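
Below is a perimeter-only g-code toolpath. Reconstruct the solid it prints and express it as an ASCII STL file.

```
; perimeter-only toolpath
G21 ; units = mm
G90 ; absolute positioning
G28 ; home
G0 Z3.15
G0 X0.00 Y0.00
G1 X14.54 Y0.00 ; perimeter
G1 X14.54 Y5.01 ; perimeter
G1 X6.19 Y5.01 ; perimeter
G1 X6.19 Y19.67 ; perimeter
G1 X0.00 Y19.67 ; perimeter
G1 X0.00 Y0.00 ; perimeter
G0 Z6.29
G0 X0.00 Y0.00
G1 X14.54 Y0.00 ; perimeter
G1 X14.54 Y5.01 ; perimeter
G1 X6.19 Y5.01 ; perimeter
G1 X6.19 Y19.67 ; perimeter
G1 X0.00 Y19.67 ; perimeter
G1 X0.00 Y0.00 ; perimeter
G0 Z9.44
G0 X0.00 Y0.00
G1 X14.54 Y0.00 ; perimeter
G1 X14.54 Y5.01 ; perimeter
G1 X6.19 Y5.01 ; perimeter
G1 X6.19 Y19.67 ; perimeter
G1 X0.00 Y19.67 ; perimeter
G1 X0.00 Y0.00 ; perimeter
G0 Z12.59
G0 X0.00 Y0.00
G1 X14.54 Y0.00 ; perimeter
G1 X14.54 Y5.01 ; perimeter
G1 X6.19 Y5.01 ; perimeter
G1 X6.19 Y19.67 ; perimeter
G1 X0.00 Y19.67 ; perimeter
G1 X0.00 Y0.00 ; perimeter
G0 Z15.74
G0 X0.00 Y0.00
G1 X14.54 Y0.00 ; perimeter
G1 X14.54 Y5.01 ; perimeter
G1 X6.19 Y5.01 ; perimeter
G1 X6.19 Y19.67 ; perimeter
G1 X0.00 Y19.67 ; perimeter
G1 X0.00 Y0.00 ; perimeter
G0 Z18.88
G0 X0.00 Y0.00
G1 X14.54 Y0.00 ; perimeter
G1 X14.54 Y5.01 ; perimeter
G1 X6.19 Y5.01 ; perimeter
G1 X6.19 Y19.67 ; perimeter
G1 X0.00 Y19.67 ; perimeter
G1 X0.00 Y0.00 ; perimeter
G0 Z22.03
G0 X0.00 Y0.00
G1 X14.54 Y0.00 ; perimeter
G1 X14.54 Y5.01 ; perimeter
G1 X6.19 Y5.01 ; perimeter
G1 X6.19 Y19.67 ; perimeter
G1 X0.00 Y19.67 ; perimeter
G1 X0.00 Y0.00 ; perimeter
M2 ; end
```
solid part
  facet normal 0.0000 0.0000 -1.0000
    outer loop
      vertex 14.54 5.01 0.00
      vertex 14.54 0.00 0.00
      vertex 0.00 0.00 0.00
    endloop
  endfacet
  facet normal 0.0000 0.0000 -1.0000
    outer loop
      vertex 6.19 5.01 0.00
      vertex 14.54 5.01 0.00
      vertex 0.00 0.00 0.00
    endloop
  endfacet
  facet normal 0.0000 0.0000 -1.0000
    outer loop
      vertex 6.19 19.67 0.00
      vertex 6.19 5.01 0.00
      vertex 0.00 0.00 0.00
    endloop
  endfacet
  facet normal 0.0000 0.0000 -1.0000
    outer loop
      vertex 0.00 19.67 0.00
      vertex 6.19 19.67 0.00
      vertex 0.00 0.00 0.00
    endloop
  endfacet
  facet normal 0.0000 0.0000 1.0000
    outer loop
      vertex 0.00 0.00 22.03
      vertex 14.54 0.00 22.03
      vertex 14.54 5.01 22.03
    endloop
  endfacet
  facet normal 0.0000 0.0000 1.0000
    outer loop
      vertex 0.00 0.00 22.03
      vertex 14.54 5.01 22.03
      vertex 6.19 5.01 22.03
    endloop
  endfacet
  facet normal 0.0000 0.0000 1.0000
    outer loop
      vertex 0.00 0.00 22.03
      vertex 6.19 5.01 22.03
      vertex 6.19 19.67 22.03
    endloop
  endfacet
  facet normal 0.0000 0.0000 1.0000
    outer loop
      vertex 0.00 0.00 22.03
      vertex 6.19 19.67 22.03
      vertex 0.00 19.67 22.03
    endloop
  endfacet
  facet normal 0.0000 -1.0000 0.0000
    outer loop
      vertex 0.00 0.00 0.00
      vertex 14.54 0.00 0.00
      vertex 14.54 0.00 22.03
    endloop
  endfacet
  facet normal 0.0000 -1.0000 0.0000
    outer loop
      vertex 0.00 0.00 0.00
      vertex 14.54 0.00 22.03
      vertex 0.00 0.00 22.03
    endloop
  endfacet
  facet normal 1.0000 0.0000 0.0000
    outer loop
      vertex 14.54 0.00 0.00
      vertex 14.54 5.01 0.00
      vertex 14.54 5.01 22.03
    endloop
  endfacet
  facet normal 1.0000 0.0000 0.0000
    outer loop
      vertex 14.54 0.00 0.00
      vertex 14.54 5.01 22.03
      vertex 14.54 0.00 22.03
    endloop
  endfacet
  facet normal 0.0000 1.0000 0.0000
    outer loop
      vertex 14.54 5.01 0.00
      vertex 6.19 5.01 0.00
      vertex 6.19 5.01 22.03
    endloop
  endfacet
  facet normal 0.0000 1.0000 0.0000
    outer loop
      vertex 14.54 5.01 0.00
      vertex 6.19 5.01 22.03
      vertex 14.54 5.01 22.03
    endloop
  endfacet
  facet normal 1.0000 0.0000 0.0000
    outer loop
      vertex 6.19 5.01 0.00
      vertex 6.19 19.67 0.00
      vertex 6.19 19.67 22.03
    endloop
  endfacet
  facet normal 1.0000 0.0000 0.0000
    outer loop
      vertex 6.19 5.01 0.00
      vertex 6.19 19.67 22.03
      vertex 6.19 5.01 22.03
    endloop
  endfacet
  facet normal 0.0000 1.0000 0.0000
    outer loop
      vertex 6.19 19.67 0.00
      vertex 0.00 19.67 0.00
      vertex 0.00 19.67 22.03
    endloop
  endfacet
  facet normal 0.0000 1.0000 0.0000
    outer loop
      vertex 6.19 19.67 0.00
      vertex 0.00 19.67 22.03
      vertex 6.19 19.67 22.03
    endloop
  endfacet
  facet normal -1.0000 0.0000 0.0000
    outer loop
      vertex 0.00 19.67 0.00
      vertex 0.00 0.00 0.00
      vertex 0.00 0.00 22.03
    endloop
  endfacet
  facet normal -1.0000 0.0000 0.0000
    outer loop
      vertex 0.00 19.67 0.00
      vertex 0.00 0.00 22.03
      vertex 0.00 19.67 22.03
    endloop
  endfacet
endsolid part

The G0 Z moves step by Δz≈3.15 mm. Every layer's G1 loop is the same polygon, so the solid is a straight extrusion of it from z=0 to z≈22. Closing with flat bottom and top caps and triangulating gives 20 facets — an L-shaped prism: outer 14.5 × 19.7 mm, arm thicknesses ≈ 5.01 mm (horizontal) and 6.19 mm (vertical), extruded 22 mm in z.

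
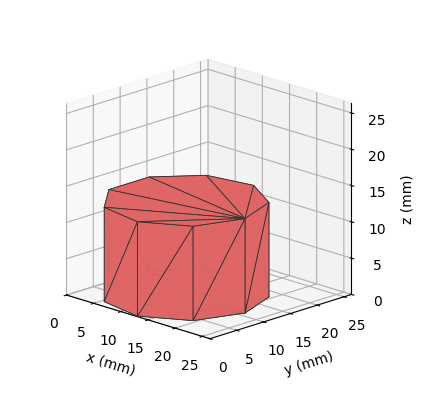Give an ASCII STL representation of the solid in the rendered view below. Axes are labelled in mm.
Reading the render: the shape is a regular 9-sided prism (a cylinder approximated with 9 flat sides), circumscribed radius ≈ 11 mm, height ≈ 13 mm (dimensions read to the nearest mm from the axis ticks). For the STL, each face is triangulated and given an outward normal.

solid part
  facet normal 0.0000 0.0000 -1.0000
    outer loop
      vertex 12.91 21.83 0.00
      vertex 19.43 18.07 0.00
      vertex 22.00 11.00 0.00
    endloop
  endfacet
  facet normal 0.0000 0.0000 -1.0000
    outer loop
      vertex 5.50 20.53 0.00
      vertex 12.91 21.83 0.00
      vertex 22.00 11.00 0.00
    endloop
  endfacet
  facet normal 0.0000 0.0000 -1.0000
    outer loop
      vertex 0.66 14.76 0.00
      vertex 5.50 20.53 0.00
      vertex 22.00 11.00 0.00
    endloop
  endfacet
  facet normal 0.0000 0.0000 -1.0000
    outer loop
      vertex 0.66 7.24 0.00
      vertex 0.66 14.76 0.00
      vertex 22.00 11.00 0.00
    endloop
  endfacet
  facet normal 0.0000 0.0000 -1.0000
    outer loop
      vertex 5.50 1.47 0.00
      vertex 0.66 7.24 0.00
      vertex 22.00 11.00 0.00
    endloop
  endfacet
  facet normal 0.0000 0.0000 -1.0000
    outer loop
      vertex 12.91 0.17 0.00
      vertex 5.50 1.47 0.00
      vertex 22.00 11.00 0.00
    endloop
  endfacet
  facet normal 0.0000 0.0000 -1.0000
    outer loop
      vertex 19.43 3.93 0.00
      vertex 12.91 0.17 0.00
      vertex 22.00 11.00 0.00
    endloop
  endfacet
  facet normal 0.0000 0.0000 1.0000
    outer loop
      vertex 22.00 11.00 13.00
      vertex 19.43 18.07 13.00
      vertex 12.91 21.83 13.00
    endloop
  endfacet
  facet normal 0.0000 0.0000 1.0000
    outer loop
      vertex 22.00 11.00 13.00
      vertex 12.91 21.83 13.00
      vertex 5.50 20.53 13.00
    endloop
  endfacet
  facet normal 0.0000 0.0000 1.0000
    outer loop
      vertex 22.00 11.00 13.00
      vertex 5.50 20.53 13.00
      vertex 0.66 14.76 13.00
    endloop
  endfacet
  facet normal 0.0000 0.0000 1.0000
    outer loop
      vertex 22.00 11.00 13.00
      vertex 0.66 14.76 13.00
      vertex 0.66 7.24 13.00
    endloop
  endfacet
  facet normal 0.0000 0.0000 1.0000
    outer loop
      vertex 22.00 11.00 13.00
      vertex 0.66 7.24 13.00
      vertex 5.50 1.47 13.00
    endloop
  endfacet
  facet normal 0.0000 0.0000 1.0000
    outer loop
      vertex 22.00 11.00 13.00
      vertex 5.50 1.47 13.00
      vertex 12.91 0.17 13.00
    endloop
  endfacet
  facet normal 0.0000 0.0000 1.0000
    outer loop
      vertex 22.00 11.00 13.00
      vertex 12.91 0.17 13.00
      vertex 19.43 3.93 13.00
    endloop
  endfacet
  facet normal 0.9398 0.3416 0.0000
    outer loop
      vertex 22.00 11.00 0.00
      vertex 19.43 18.07 0.00
      vertex 19.43 18.07 13.00
    endloop
  endfacet
  facet normal 0.9398 0.3416 0.0000
    outer loop
      vertex 22.00 11.00 0.00
      vertex 19.43 18.07 13.00
      vertex 22.00 11.00 13.00
    endloop
  endfacet
  facet normal 0.4996 0.8663 0.0000
    outer loop
      vertex 19.43 18.07 0.00
      vertex 12.91 21.83 0.00
      vertex 12.91 21.83 13.00
    endloop
  endfacet
  facet normal 0.4996 0.8663 0.0000
    outer loop
      vertex 19.43 18.07 0.00
      vertex 12.91 21.83 13.00
      vertex 19.43 18.07 13.00
    endloop
  endfacet
  facet normal -0.1728 0.9850 0.0000
    outer loop
      vertex 12.91 21.83 0.00
      vertex 5.50 20.53 0.00
      vertex 5.50 20.53 13.00
    endloop
  endfacet
  facet normal -0.1728 0.9850 0.0000
    outer loop
      vertex 12.91 21.83 0.00
      vertex 5.50 20.53 13.00
      vertex 12.91 21.83 13.00
    endloop
  endfacet
  facet normal -0.7661 0.6427 0.0000
    outer loop
      vertex 5.50 20.53 0.00
      vertex 0.66 14.76 0.00
      vertex 0.66 14.76 13.00
    endloop
  endfacet
  facet normal -0.7661 0.6427 0.0000
    outer loop
      vertex 5.50 20.53 0.00
      vertex 0.66 14.76 13.00
      vertex 5.50 20.53 13.00
    endloop
  endfacet
  facet normal -1.0000 0.0000 0.0000
    outer loop
      vertex 0.66 14.76 0.00
      vertex 0.66 7.24 0.00
      vertex 0.66 7.24 13.00
    endloop
  endfacet
  facet normal -1.0000 0.0000 0.0000
    outer loop
      vertex 0.66 14.76 0.00
      vertex 0.66 7.24 13.00
      vertex 0.66 14.76 13.00
    endloop
  endfacet
  facet normal -0.7661 -0.6427 0.0000
    outer loop
      vertex 0.66 7.24 0.00
      vertex 5.50 1.47 0.00
      vertex 5.50 1.47 13.00
    endloop
  endfacet
  facet normal -0.7661 -0.6427 0.0000
    outer loop
      vertex 0.66 7.24 0.00
      vertex 5.50 1.47 13.00
      vertex 0.66 7.24 13.00
    endloop
  endfacet
  facet normal -0.1728 -0.9850 0.0000
    outer loop
      vertex 5.50 1.47 0.00
      vertex 12.91 0.17 0.00
      vertex 12.91 0.17 13.00
    endloop
  endfacet
  facet normal -0.1728 -0.9850 0.0000
    outer loop
      vertex 5.50 1.47 0.00
      vertex 12.91 0.17 13.00
      vertex 5.50 1.47 13.00
    endloop
  endfacet
  facet normal 0.4996 -0.8663 0.0000
    outer loop
      vertex 12.91 0.17 0.00
      vertex 19.43 3.93 0.00
      vertex 19.43 3.93 13.00
    endloop
  endfacet
  facet normal 0.4996 -0.8663 0.0000
    outer loop
      vertex 12.91 0.17 0.00
      vertex 19.43 3.93 13.00
      vertex 12.91 0.17 13.00
    endloop
  endfacet
  facet normal 0.9398 -0.3416 0.0000
    outer loop
      vertex 19.43 3.93 0.00
      vertex 22.00 11.00 0.00
      vertex 22.00 11.00 13.00
    endloop
  endfacet
  facet normal 0.9398 -0.3416 0.0000
    outer loop
      vertex 19.43 3.93 0.00
      vertex 22.00 11.00 13.00
      vertex 19.43 3.93 13.00
    endloop
  endfacet
endsolid part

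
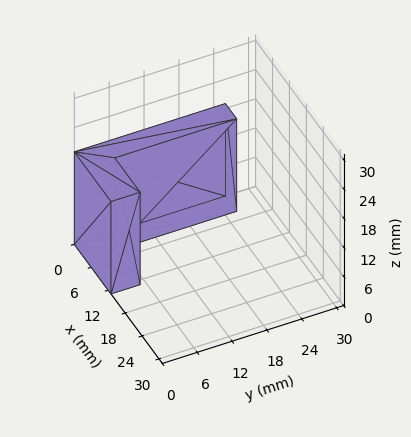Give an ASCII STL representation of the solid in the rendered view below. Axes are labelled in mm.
Reading the render: the shape is an L-shaped prism: outer 13 × 26 mm, arm thicknesses ≈ 5 mm (horizontal) and 4 mm (vertical), extruded 19 mm in z (dimensions read to the nearest mm from the axis ticks). For the STL, each face is triangulated and given an outward normal.

solid part
  facet normal 0.0000 0.0000 -1.0000
    outer loop
      vertex 13.00 5.00 0.00
      vertex 13.00 0.00 0.00
      vertex 0.00 0.00 0.00
    endloop
  endfacet
  facet normal 0.0000 0.0000 -1.0000
    outer loop
      vertex 4.00 5.00 0.00
      vertex 13.00 5.00 0.00
      vertex 0.00 0.00 0.00
    endloop
  endfacet
  facet normal 0.0000 0.0000 -1.0000
    outer loop
      vertex 4.00 26.00 0.00
      vertex 4.00 5.00 0.00
      vertex 0.00 0.00 0.00
    endloop
  endfacet
  facet normal 0.0000 0.0000 -1.0000
    outer loop
      vertex 0.00 26.00 0.00
      vertex 4.00 26.00 0.00
      vertex 0.00 0.00 0.00
    endloop
  endfacet
  facet normal 0.0000 0.0000 1.0000
    outer loop
      vertex 0.00 0.00 19.00
      vertex 13.00 0.00 19.00
      vertex 13.00 5.00 19.00
    endloop
  endfacet
  facet normal 0.0000 0.0000 1.0000
    outer loop
      vertex 0.00 0.00 19.00
      vertex 13.00 5.00 19.00
      vertex 4.00 5.00 19.00
    endloop
  endfacet
  facet normal 0.0000 0.0000 1.0000
    outer loop
      vertex 0.00 0.00 19.00
      vertex 4.00 5.00 19.00
      vertex 4.00 26.00 19.00
    endloop
  endfacet
  facet normal 0.0000 0.0000 1.0000
    outer loop
      vertex 0.00 0.00 19.00
      vertex 4.00 26.00 19.00
      vertex 0.00 26.00 19.00
    endloop
  endfacet
  facet normal 0.0000 -1.0000 0.0000
    outer loop
      vertex 0.00 0.00 0.00
      vertex 13.00 0.00 0.00
      vertex 13.00 0.00 19.00
    endloop
  endfacet
  facet normal 0.0000 -1.0000 0.0000
    outer loop
      vertex 0.00 0.00 0.00
      vertex 13.00 0.00 19.00
      vertex 0.00 0.00 19.00
    endloop
  endfacet
  facet normal 1.0000 0.0000 0.0000
    outer loop
      vertex 13.00 0.00 0.00
      vertex 13.00 5.00 0.00
      vertex 13.00 5.00 19.00
    endloop
  endfacet
  facet normal 1.0000 0.0000 0.0000
    outer loop
      vertex 13.00 0.00 0.00
      vertex 13.00 5.00 19.00
      vertex 13.00 0.00 19.00
    endloop
  endfacet
  facet normal 0.0000 1.0000 0.0000
    outer loop
      vertex 13.00 5.00 0.00
      vertex 4.00 5.00 0.00
      vertex 4.00 5.00 19.00
    endloop
  endfacet
  facet normal 0.0000 1.0000 0.0000
    outer loop
      vertex 13.00 5.00 0.00
      vertex 4.00 5.00 19.00
      vertex 13.00 5.00 19.00
    endloop
  endfacet
  facet normal 1.0000 0.0000 0.0000
    outer loop
      vertex 4.00 5.00 0.00
      vertex 4.00 26.00 0.00
      vertex 4.00 26.00 19.00
    endloop
  endfacet
  facet normal 1.0000 0.0000 0.0000
    outer loop
      vertex 4.00 5.00 0.00
      vertex 4.00 26.00 19.00
      vertex 4.00 5.00 19.00
    endloop
  endfacet
  facet normal 0.0000 1.0000 0.0000
    outer loop
      vertex 4.00 26.00 0.00
      vertex 0.00 26.00 0.00
      vertex 0.00 26.00 19.00
    endloop
  endfacet
  facet normal 0.0000 1.0000 0.0000
    outer loop
      vertex 4.00 26.00 0.00
      vertex 0.00 26.00 19.00
      vertex 4.00 26.00 19.00
    endloop
  endfacet
  facet normal -1.0000 0.0000 0.0000
    outer loop
      vertex 0.00 26.00 0.00
      vertex 0.00 0.00 0.00
      vertex 0.00 0.00 19.00
    endloop
  endfacet
  facet normal -1.0000 0.0000 0.0000
    outer loop
      vertex 0.00 26.00 0.00
      vertex 0.00 0.00 19.00
      vertex 0.00 26.00 19.00
    endloop
  endfacet
endsolid part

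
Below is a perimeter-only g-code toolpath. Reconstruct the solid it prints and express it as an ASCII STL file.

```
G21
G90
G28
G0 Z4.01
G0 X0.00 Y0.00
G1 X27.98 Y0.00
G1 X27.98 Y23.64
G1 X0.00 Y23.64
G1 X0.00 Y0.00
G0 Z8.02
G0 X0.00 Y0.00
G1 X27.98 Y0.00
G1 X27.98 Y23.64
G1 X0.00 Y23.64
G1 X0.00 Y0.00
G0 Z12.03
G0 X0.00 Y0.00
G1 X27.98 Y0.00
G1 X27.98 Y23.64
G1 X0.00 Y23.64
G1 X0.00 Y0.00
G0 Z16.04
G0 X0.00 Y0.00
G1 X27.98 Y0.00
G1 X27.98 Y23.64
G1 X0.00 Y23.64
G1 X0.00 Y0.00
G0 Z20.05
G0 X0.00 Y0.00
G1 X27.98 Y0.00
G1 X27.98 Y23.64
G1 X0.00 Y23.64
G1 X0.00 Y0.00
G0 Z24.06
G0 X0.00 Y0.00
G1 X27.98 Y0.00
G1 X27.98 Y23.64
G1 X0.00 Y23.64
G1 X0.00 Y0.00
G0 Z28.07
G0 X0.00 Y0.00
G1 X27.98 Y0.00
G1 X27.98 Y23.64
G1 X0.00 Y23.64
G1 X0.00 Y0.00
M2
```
solid part
  facet normal 0.0000 0.0000 -1.0000
    outer loop
      vertex 27.98 23.64 0.00
      vertex 27.98 0.00 0.00
      vertex 0.00 0.00 0.00
    endloop
  endfacet
  facet normal 0.0000 0.0000 -1.0000
    outer loop
      vertex 0.00 23.64 0.00
      vertex 27.98 23.64 0.00
      vertex 0.00 0.00 0.00
    endloop
  endfacet
  facet normal 0.0000 0.0000 1.0000
    outer loop
      vertex 0.00 0.00 28.07
      vertex 27.98 0.00 28.07
      vertex 27.98 23.64 28.07
    endloop
  endfacet
  facet normal 0.0000 0.0000 1.0000
    outer loop
      vertex 0.00 0.00 28.07
      vertex 27.98 23.64 28.07
      vertex 0.00 23.64 28.07
    endloop
  endfacet
  facet normal 0.0000 -1.0000 0.0000
    outer loop
      vertex 0.00 0.00 0.00
      vertex 27.98 0.00 0.00
      vertex 27.98 0.00 28.07
    endloop
  endfacet
  facet normal 0.0000 -1.0000 0.0000
    outer loop
      vertex 0.00 0.00 0.00
      vertex 27.98 0.00 28.07
      vertex 0.00 0.00 28.07
    endloop
  endfacet
  facet normal 0.0000 1.0000 0.0000
    outer loop
      vertex 27.98 23.64 28.07
      vertex 27.98 23.64 0.00
      vertex 0.00 23.64 0.00
    endloop
  endfacet
  facet normal 0.0000 1.0000 0.0000
    outer loop
      vertex 0.00 23.64 28.07
      vertex 27.98 23.64 28.07
      vertex 0.00 23.64 0.00
    endloop
  endfacet
  facet normal -1.0000 0.0000 0.0000
    outer loop
      vertex 0.00 23.64 28.07
      vertex 0.00 23.64 0.00
      vertex 0.00 0.00 0.00
    endloop
  endfacet
  facet normal -1.0000 0.0000 0.0000
    outer loop
      vertex 0.00 0.00 28.07
      vertex 0.00 23.64 28.07
      vertex 0.00 0.00 0.00
    endloop
  endfacet
  facet normal 1.0000 0.0000 0.0000
    outer loop
      vertex 27.98 0.00 0.00
      vertex 27.98 23.64 0.00
      vertex 27.98 23.64 28.07
    endloop
  endfacet
  facet normal 1.0000 0.0000 0.0000
    outer loop
      vertex 27.98 0.00 0.00
      vertex 27.98 23.64 28.07
      vertex 27.98 0.00 28.07
    endloop
  endfacet
endsolid part

The G0 Z moves step by Δz≈4.01 mm. Every layer's G1 loop is the same polygon, so the solid is a straight extrusion of it from z=0 to z≈28.1. Closing with flat bottom and top caps and triangulating gives 12 facets — a rectangular box, roughly 28 × 23.6 mm footprint and 28.1 mm tall.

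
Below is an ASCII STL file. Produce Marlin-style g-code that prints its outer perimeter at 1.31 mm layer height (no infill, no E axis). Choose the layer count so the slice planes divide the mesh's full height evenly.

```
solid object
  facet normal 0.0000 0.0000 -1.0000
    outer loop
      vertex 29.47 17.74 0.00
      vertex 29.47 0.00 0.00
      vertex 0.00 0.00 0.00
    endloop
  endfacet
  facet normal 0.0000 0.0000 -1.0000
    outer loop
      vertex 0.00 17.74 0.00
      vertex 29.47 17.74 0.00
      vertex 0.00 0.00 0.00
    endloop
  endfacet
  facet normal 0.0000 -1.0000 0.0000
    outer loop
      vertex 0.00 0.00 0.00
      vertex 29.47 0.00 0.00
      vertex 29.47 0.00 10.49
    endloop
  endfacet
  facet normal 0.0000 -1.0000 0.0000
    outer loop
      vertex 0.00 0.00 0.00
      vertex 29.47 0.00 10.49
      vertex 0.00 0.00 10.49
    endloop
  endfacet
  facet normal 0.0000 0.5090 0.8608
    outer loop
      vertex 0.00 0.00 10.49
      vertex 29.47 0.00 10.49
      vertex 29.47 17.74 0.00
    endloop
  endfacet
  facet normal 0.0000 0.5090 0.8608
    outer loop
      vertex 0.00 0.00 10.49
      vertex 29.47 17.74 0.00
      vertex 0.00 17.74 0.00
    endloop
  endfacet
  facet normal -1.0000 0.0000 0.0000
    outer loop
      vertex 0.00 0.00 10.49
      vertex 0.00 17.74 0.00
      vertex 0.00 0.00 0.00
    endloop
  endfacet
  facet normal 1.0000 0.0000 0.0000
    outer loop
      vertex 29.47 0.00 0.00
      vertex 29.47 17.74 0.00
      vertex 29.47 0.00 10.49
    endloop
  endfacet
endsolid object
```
; perimeter-only toolpath
G21 ; units = mm
G90 ; absolute positioning
G28 ; home
; layer 1
G0 Z1.31
G0 X0.00 Y0.00
G1 X29.47 Y0.00
G1 X29.47 Y15.52
G1 X0.00 Y15.52
G1 X0.00 Y0.00
; layer 2
G0 Z2.62
G0 X0.00 Y0.00
G1 X29.47 Y0.00
G1 X29.47 Y13.30
G1 X0.00 Y13.30
G1 X0.00 Y0.00
; layer 3
G0 Z3.93
G0 X0.00 Y0.00
G1 X29.47 Y0.00
G1 X29.47 Y11.09
G1 X0.00 Y11.09
G1 X0.00 Y0.00
; layer 4
G0 Z5.25
G0 X0.00 Y0.00
G1 X29.47 Y0.00
G1 X29.47 Y8.87
G1 X0.00 Y8.87
G1 X0.00 Y0.00
; layer 5
G0 Z6.56
G0 X0.00 Y0.00
G1 X29.47 Y0.00
G1 X29.47 Y6.65
G1 X0.00 Y6.65
G1 X0.00 Y0.00
; layer 6
G0 Z7.87
G0 X0.00 Y0.00
G1 X29.47 Y0.00
G1 X29.47 Y4.43
G1 X0.00 Y4.43
G1 X0.00 Y0.00
; layer 7
G0 Z9.18
G0 X0.00 Y0.00
G1 X29.47 Y0.00
G1 X29.47 Y2.22
G1 X0.00 Y2.22
G1 X0.00 Y0.00
M2 ; end

The solid is a wedge (ramp): 29.5 × 17.7 mm base, rising to 10.5 mm along the y=0 edge and sloping linearly to z=0 at y=17.7. Slicing at Δz = 1.31 mm — 8 equal slices spanning the solid's height, so layer i sits at z = i·h/8 — gives 7 non-empty perimeters. Each is a 4-segment closed polygon; G0 lifts to the layer z and rapids to the start vertex, then G1 traces the edges. The cross-section shrinks linearly with z (the slice at the apex is degenerate and omitted).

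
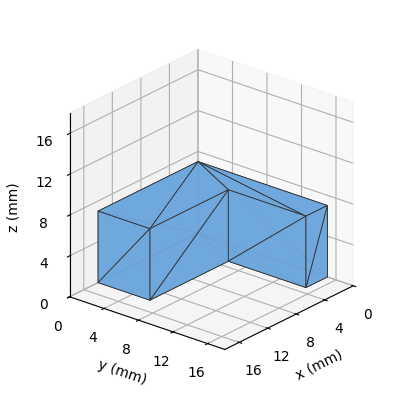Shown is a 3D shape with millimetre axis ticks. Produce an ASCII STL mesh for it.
Reading the render: the shape is an L-shaped prism: outer 14 × 15 mm, arm thicknesses ≈ 6 mm (horizontal) and 3 mm (vertical), extruded 7 mm in z (dimensions read to the nearest mm from the axis ticks). For the STL, each face is triangulated and given an outward normal.

solid part
  facet normal 0.0000 0.0000 -1.0000
    outer loop
      vertex 14.0 6.0 0.0
      vertex 14.0 0.0 0.0
      vertex 0.0 0.0 0.0
    endloop
  endfacet
  facet normal 0.0000 0.0000 -1.0000
    outer loop
      vertex 3.0 6.0 0.0
      vertex 14.0 6.0 0.0
      vertex 0.0 0.0 0.0
    endloop
  endfacet
  facet normal 0.0000 0.0000 -1.0000
    outer loop
      vertex 3.0 15.0 0.0
      vertex 3.0 6.0 0.0
      vertex 0.0 0.0 0.0
    endloop
  endfacet
  facet normal 0.0000 0.0000 -1.0000
    outer loop
      vertex 0.0 15.0 0.0
      vertex 3.0 15.0 0.0
      vertex 0.0 0.0 0.0
    endloop
  endfacet
  facet normal 0.0000 0.0000 1.0000
    outer loop
      vertex 0.0 0.0 7.0
      vertex 14.0 0.0 7.0
      vertex 14.0 6.0 7.0
    endloop
  endfacet
  facet normal 0.0000 0.0000 1.0000
    outer loop
      vertex 0.0 0.0 7.0
      vertex 14.0 6.0 7.0
      vertex 3.0 6.0 7.0
    endloop
  endfacet
  facet normal 0.0000 0.0000 1.0000
    outer loop
      vertex 0.0 0.0 7.0
      vertex 3.0 6.0 7.0
      vertex 3.0 15.0 7.0
    endloop
  endfacet
  facet normal 0.0000 0.0000 1.0000
    outer loop
      vertex 0.0 0.0 7.0
      vertex 3.0 15.0 7.0
      vertex 0.0 15.0 7.0
    endloop
  endfacet
  facet normal 0.0000 -1.0000 0.0000
    outer loop
      vertex 0.0 0.0 0.0
      vertex 14.0 0.0 0.0
      vertex 14.0 0.0 7.0
    endloop
  endfacet
  facet normal 0.0000 -1.0000 0.0000
    outer loop
      vertex 0.0 0.0 0.0
      vertex 14.0 0.0 7.0
      vertex 0.0 0.0 7.0
    endloop
  endfacet
  facet normal 1.0000 0.0000 0.0000
    outer loop
      vertex 14.0 0.0 0.0
      vertex 14.0 6.0 0.0
      vertex 14.0 6.0 7.0
    endloop
  endfacet
  facet normal 1.0000 0.0000 0.0000
    outer loop
      vertex 14.0 0.0 0.0
      vertex 14.0 6.0 7.0
      vertex 14.0 0.0 7.0
    endloop
  endfacet
  facet normal 0.0000 1.0000 0.0000
    outer loop
      vertex 14.0 6.0 0.0
      vertex 3.0 6.0 0.0
      vertex 3.0 6.0 7.0
    endloop
  endfacet
  facet normal 0.0000 1.0000 0.0000
    outer loop
      vertex 14.0 6.0 0.0
      vertex 3.0 6.0 7.0
      vertex 14.0 6.0 7.0
    endloop
  endfacet
  facet normal 1.0000 0.0000 0.0000
    outer loop
      vertex 3.0 6.0 0.0
      vertex 3.0 15.0 0.0
      vertex 3.0 15.0 7.0
    endloop
  endfacet
  facet normal 1.0000 0.0000 0.0000
    outer loop
      vertex 3.0 6.0 0.0
      vertex 3.0 15.0 7.0
      vertex 3.0 6.0 7.0
    endloop
  endfacet
  facet normal 0.0000 1.0000 0.0000
    outer loop
      vertex 3.0 15.0 0.0
      vertex 0.0 15.0 0.0
      vertex 0.0 15.0 7.0
    endloop
  endfacet
  facet normal 0.0000 1.0000 0.0000
    outer loop
      vertex 3.0 15.0 0.0
      vertex 0.0 15.0 7.0
      vertex 3.0 15.0 7.0
    endloop
  endfacet
  facet normal -1.0000 0.0000 0.0000
    outer loop
      vertex 0.0 15.0 0.0
      vertex 0.0 0.0 0.0
      vertex 0.0 0.0 7.0
    endloop
  endfacet
  facet normal -1.0000 0.0000 0.0000
    outer loop
      vertex 0.0 15.0 0.0
      vertex 0.0 0.0 7.0
      vertex 0.0 15.0 7.0
    endloop
  endfacet
endsolid part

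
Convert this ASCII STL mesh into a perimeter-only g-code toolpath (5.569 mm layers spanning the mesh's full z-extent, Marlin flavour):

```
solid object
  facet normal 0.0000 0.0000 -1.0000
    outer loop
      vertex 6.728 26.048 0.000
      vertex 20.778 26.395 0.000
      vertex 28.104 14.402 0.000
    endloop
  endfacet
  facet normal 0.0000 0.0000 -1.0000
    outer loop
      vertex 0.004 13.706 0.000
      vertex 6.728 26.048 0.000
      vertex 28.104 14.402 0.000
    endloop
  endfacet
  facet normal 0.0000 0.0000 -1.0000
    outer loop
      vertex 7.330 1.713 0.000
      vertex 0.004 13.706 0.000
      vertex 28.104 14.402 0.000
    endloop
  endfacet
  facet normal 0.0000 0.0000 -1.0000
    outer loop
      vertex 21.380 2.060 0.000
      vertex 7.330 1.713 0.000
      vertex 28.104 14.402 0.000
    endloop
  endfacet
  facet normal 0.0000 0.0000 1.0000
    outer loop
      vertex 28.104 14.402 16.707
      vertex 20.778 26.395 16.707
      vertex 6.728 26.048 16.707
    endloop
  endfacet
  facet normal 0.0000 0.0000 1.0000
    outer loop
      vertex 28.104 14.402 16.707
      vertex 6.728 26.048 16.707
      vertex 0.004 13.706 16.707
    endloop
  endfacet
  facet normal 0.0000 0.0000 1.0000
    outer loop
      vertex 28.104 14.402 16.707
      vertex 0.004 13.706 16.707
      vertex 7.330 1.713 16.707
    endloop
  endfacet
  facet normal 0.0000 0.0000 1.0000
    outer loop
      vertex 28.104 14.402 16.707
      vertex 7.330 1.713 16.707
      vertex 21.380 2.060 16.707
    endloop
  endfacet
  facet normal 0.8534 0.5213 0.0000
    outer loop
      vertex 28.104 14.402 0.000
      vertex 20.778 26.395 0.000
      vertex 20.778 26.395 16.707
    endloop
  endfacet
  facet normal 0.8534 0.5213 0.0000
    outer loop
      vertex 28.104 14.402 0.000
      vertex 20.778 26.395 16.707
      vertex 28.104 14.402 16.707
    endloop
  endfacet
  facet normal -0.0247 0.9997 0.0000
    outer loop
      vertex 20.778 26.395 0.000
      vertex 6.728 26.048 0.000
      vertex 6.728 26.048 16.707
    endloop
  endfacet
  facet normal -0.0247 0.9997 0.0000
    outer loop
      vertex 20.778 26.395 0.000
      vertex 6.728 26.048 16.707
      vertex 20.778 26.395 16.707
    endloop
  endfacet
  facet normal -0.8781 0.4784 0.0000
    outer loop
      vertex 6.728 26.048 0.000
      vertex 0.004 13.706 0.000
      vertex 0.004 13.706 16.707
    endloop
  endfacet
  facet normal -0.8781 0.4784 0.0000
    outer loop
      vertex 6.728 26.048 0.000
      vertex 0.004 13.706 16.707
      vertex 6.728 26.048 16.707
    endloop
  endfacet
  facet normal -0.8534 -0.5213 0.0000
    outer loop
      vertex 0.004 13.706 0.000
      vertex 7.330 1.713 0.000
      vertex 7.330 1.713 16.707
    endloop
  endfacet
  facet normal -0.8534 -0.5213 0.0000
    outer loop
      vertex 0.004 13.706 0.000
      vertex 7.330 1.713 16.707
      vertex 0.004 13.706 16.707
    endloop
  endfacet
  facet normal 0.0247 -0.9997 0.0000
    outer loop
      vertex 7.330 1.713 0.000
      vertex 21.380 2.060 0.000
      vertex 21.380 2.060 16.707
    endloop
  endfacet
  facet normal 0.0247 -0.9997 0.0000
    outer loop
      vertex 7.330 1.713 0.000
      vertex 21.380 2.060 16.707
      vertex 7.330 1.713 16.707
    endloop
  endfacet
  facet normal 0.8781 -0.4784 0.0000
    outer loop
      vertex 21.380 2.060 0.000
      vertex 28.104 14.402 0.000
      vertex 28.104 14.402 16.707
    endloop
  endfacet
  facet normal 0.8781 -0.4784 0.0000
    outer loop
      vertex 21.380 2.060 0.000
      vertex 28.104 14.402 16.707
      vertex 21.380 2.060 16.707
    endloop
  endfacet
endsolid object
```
; perimeter-only toolpath
G21 ; units = mm
G90 ; absolute positioning
G28 ; home
; layer 1
G0 Z5.569
G0 X28.104 Y14.402
G1 X20.778 Y26.395
G1 X6.728 Y26.048
G1 X0.004 Y13.706
G1 X7.330 Y1.713
G1 X21.380 Y2.060
G1 X28.104 Y14.402
; layer 2
G0 Z11.138
G0 X28.104 Y14.402
G1 X20.778 Y26.395
G1 X6.728 Y26.048
G1 X0.004 Y13.706
G1 X7.330 Y1.713
G1 X21.380 Y2.060
G1 X28.104 Y14.402
; layer 3
G0 Z16.707
G0 X28.104 Y14.402
G1 X20.778 Y26.395
G1 X6.728 Y26.048
G1 X0.004 Y13.706
G1 X7.330 Y1.713
G1 X21.380 Y2.060
G1 X28.104 Y14.402
M2 ; end

The solid is a regular 6-sided prism (a cylinder approximated with 6 flat sides), circumscribed radius ≈ 14.1 mm, height ≈ 16.7 mm. Slicing at Δz = 5.569 mm — 3 equal slices spanning the solid's height, so layer i sits at z = i·h/3 — gives 3 non-empty perimeters. Each is a 6-segment closed polygon; G0 lifts to the layer z and rapids to the start vertex, then G1 traces the edges.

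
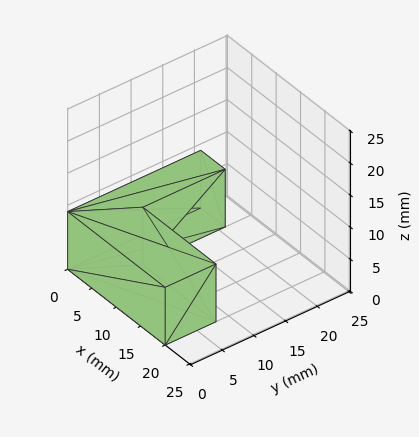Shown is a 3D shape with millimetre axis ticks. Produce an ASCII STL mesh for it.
Reading the render: the shape is an L-shaped prism: outer 20 × 21 mm, arm thicknesses ≈ 8 mm (horizontal) and 5 mm (vertical), extruded 9 mm in z (dimensions read to the nearest mm from the axis ticks). For the STL, each face is triangulated and given an outward normal.

solid part
  facet normal 0.0000 0.0000 -1.0000
    outer loop
      vertex 20.000 8.000 0.000
      vertex 20.000 0.000 0.000
      vertex 0.000 0.000 0.000
    endloop
  endfacet
  facet normal 0.0000 0.0000 -1.0000
    outer loop
      vertex 5.000 8.000 0.000
      vertex 20.000 8.000 0.000
      vertex 0.000 0.000 0.000
    endloop
  endfacet
  facet normal 0.0000 0.0000 -1.0000
    outer loop
      vertex 5.000 21.000 0.000
      vertex 5.000 8.000 0.000
      vertex 0.000 0.000 0.000
    endloop
  endfacet
  facet normal 0.0000 0.0000 -1.0000
    outer loop
      vertex 0.000 21.000 0.000
      vertex 5.000 21.000 0.000
      vertex 0.000 0.000 0.000
    endloop
  endfacet
  facet normal 0.0000 0.0000 1.0000
    outer loop
      vertex 0.000 0.000 9.000
      vertex 20.000 0.000 9.000
      vertex 20.000 8.000 9.000
    endloop
  endfacet
  facet normal 0.0000 0.0000 1.0000
    outer loop
      vertex 0.000 0.000 9.000
      vertex 20.000 8.000 9.000
      vertex 5.000 8.000 9.000
    endloop
  endfacet
  facet normal 0.0000 0.0000 1.0000
    outer loop
      vertex 0.000 0.000 9.000
      vertex 5.000 8.000 9.000
      vertex 5.000 21.000 9.000
    endloop
  endfacet
  facet normal 0.0000 0.0000 1.0000
    outer loop
      vertex 0.000 0.000 9.000
      vertex 5.000 21.000 9.000
      vertex 0.000 21.000 9.000
    endloop
  endfacet
  facet normal 0.0000 -1.0000 0.0000
    outer loop
      vertex 0.000 0.000 0.000
      vertex 20.000 0.000 0.000
      vertex 20.000 0.000 9.000
    endloop
  endfacet
  facet normal 0.0000 -1.0000 0.0000
    outer loop
      vertex 0.000 0.000 0.000
      vertex 20.000 0.000 9.000
      vertex 0.000 0.000 9.000
    endloop
  endfacet
  facet normal 1.0000 0.0000 0.0000
    outer loop
      vertex 20.000 0.000 0.000
      vertex 20.000 8.000 0.000
      vertex 20.000 8.000 9.000
    endloop
  endfacet
  facet normal 1.0000 0.0000 0.0000
    outer loop
      vertex 20.000 0.000 0.000
      vertex 20.000 8.000 9.000
      vertex 20.000 0.000 9.000
    endloop
  endfacet
  facet normal 0.0000 1.0000 0.0000
    outer loop
      vertex 20.000 8.000 0.000
      vertex 5.000 8.000 0.000
      vertex 5.000 8.000 9.000
    endloop
  endfacet
  facet normal 0.0000 1.0000 0.0000
    outer loop
      vertex 20.000 8.000 0.000
      vertex 5.000 8.000 9.000
      vertex 20.000 8.000 9.000
    endloop
  endfacet
  facet normal 1.0000 0.0000 0.0000
    outer loop
      vertex 5.000 8.000 0.000
      vertex 5.000 21.000 0.000
      vertex 5.000 21.000 9.000
    endloop
  endfacet
  facet normal 1.0000 0.0000 0.0000
    outer loop
      vertex 5.000 8.000 0.000
      vertex 5.000 21.000 9.000
      vertex 5.000 8.000 9.000
    endloop
  endfacet
  facet normal 0.0000 1.0000 0.0000
    outer loop
      vertex 5.000 21.000 0.000
      vertex 0.000 21.000 0.000
      vertex 0.000 21.000 9.000
    endloop
  endfacet
  facet normal 0.0000 1.0000 0.0000
    outer loop
      vertex 5.000 21.000 0.000
      vertex 0.000 21.000 9.000
      vertex 5.000 21.000 9.000
    endloop
  endfacet
  facet normal -1.0000 0.0000 0.0000
    outer loop
      vertex 0.000 21.000 0.000
      vertex 0.000 0.000 0.000
      vertex 0.000 0.000 9.000
    endloop
  endfacet
  facet normal -1.0000 0.0000 0.0000
    outer loop
      vertex 0.000 21.000 0.000
      vertex 0.000 0.000 9.000
      vertex 0.000 21.000 9.000
    endloop
  endfacet
endsolid part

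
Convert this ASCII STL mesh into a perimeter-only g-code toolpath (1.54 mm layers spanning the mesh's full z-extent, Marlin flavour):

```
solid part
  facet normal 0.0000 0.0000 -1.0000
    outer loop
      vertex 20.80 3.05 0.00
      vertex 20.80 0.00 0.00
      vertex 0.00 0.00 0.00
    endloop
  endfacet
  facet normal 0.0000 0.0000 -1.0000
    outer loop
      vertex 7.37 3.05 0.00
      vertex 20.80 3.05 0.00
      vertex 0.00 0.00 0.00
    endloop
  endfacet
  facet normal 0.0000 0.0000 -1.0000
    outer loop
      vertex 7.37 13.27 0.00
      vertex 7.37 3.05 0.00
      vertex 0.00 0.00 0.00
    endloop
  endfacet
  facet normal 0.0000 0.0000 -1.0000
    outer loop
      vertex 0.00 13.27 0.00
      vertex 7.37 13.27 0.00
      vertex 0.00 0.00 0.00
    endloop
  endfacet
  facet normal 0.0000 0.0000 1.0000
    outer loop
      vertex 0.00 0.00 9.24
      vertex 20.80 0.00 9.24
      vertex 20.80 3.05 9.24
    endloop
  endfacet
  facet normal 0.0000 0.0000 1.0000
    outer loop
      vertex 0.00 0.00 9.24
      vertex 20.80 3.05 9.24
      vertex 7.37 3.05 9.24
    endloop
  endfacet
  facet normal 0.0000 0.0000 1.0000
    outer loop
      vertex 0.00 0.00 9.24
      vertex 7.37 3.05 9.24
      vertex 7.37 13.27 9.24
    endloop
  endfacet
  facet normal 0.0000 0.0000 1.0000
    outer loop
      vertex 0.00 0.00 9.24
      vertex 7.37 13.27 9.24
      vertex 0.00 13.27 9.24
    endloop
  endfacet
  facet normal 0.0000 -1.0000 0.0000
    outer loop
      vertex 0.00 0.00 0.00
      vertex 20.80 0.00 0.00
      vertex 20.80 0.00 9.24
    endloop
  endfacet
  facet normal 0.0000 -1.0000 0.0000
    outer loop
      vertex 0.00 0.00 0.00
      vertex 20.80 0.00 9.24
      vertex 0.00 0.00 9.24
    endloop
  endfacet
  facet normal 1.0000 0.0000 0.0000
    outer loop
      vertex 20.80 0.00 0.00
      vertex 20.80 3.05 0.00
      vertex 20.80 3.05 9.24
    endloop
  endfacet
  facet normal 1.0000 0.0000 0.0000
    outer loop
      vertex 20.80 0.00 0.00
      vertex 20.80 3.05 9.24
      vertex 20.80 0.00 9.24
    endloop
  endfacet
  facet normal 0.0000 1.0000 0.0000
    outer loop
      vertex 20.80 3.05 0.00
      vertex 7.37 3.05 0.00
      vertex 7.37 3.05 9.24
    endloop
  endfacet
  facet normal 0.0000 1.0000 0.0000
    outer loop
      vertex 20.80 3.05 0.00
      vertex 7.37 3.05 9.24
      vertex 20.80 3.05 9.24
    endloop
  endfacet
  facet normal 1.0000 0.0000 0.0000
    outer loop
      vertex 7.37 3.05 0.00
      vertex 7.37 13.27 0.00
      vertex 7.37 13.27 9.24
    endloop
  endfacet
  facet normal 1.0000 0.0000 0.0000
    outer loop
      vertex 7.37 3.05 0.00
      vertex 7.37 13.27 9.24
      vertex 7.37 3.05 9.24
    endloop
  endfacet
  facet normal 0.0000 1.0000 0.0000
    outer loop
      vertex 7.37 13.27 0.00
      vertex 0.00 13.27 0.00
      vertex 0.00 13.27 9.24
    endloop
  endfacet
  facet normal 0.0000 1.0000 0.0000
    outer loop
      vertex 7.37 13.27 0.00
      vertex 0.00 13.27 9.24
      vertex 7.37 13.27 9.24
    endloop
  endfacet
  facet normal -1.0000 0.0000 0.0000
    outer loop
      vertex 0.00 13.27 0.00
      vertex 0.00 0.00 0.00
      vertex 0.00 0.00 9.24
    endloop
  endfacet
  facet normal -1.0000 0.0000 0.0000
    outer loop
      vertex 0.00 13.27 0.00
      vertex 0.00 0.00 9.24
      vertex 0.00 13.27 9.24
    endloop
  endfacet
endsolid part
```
; perimeter-only toolpath
G21 ; units = mm
G90 ; absolute positioning
G28 ; home
; layer 1
G0 Z1.54
G0 X0.00 Y0.00
G1 X20.80 Y0.00
G1 X20.80 Y3.05
G1 X7.37 Y3.05
G1 X7.37 Y13.27
G1 X0.00 Y13.27
G1 X0.00 Y0.00
; layer 2
G0 Z3.08
G0 X0.00 Y0.00
G1 X20.80 Y0.00
G1 X20.80 Y3.05
G1 X7.37 Y3.05
G1 X7.37 Y13.27
G1 X0.00 Y13.27
G1 X0.00 Y0.00
; layer 3
G0 Z4.62
G0 X0.00 Y0.00
G1 X20.80 Y0.00
G1 X20.80 Y3.05
G1 X7.37 Y3.05
G1 X7.37 Y13.27
G1 X0.00 Y13.27
G1 X0.00 Y0.00
; layer 4
G0 Z6.16
G0 X0.00 Y0.00
G1 X20.80 Y0.00
G1 X20.80 Y3.05
G1 X7.37 Y3.05
G1 X7.37 Y13.27
G1 X0.00 Y13.27
G1 X0.00 Y0.00
; layer 5
G0 Z7.70
G0 X0.00 Y0.00
G1 X20.80 Y0.00
G1 X20.80 Y3.05
G1 X7.37 Y3.05
G1 X7.37 Y13.27
G1 X0.00 Y13.27
G1 X0.00 Y0.00
; layer 6
G0 Z9.24
G0 X0.00 Y0.00
G1 X20.80 Y0.00
G1 X20.80 Y3.05
G1 X7.37 Y3.05
G1 X7.37 Y13.27
G1 X0.00 Y13.27
G1 X0.00 Y0.00
M2 ; end

The solid is an L-shaped prism: outer 20.8 × 13.3 mm, arm thicknesses ≈ 3.05 mm (horizontal) and 7.37 mm (vertical), extruded 9.24 mm in z. Slicing at Δz = 1.54 mm — 6 equal slices spanning the solid's height, so layer i sits at z = i·h/6 — gives 6 non-empty perimeters. Each is a 6-segment closed polygon; G0 lifts to the layer z and rapids to the start vertex, then G1 traces the edges.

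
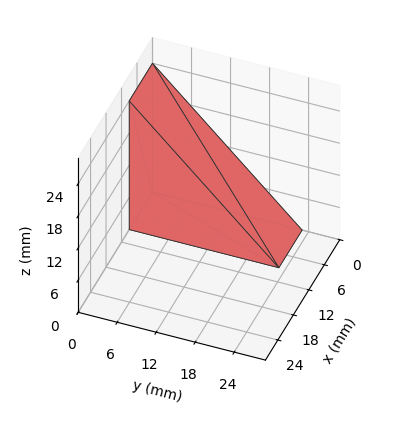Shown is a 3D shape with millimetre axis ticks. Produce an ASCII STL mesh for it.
Reading the render: the shape is a wedge (ramp): 9 × 23 mm base, rising to 24 mm along the y=0 edge and sloping linearly to z=0 at y=23 (dimensions read to the nearest mm from the axis ticks). For the STL, each face is triangulated and given an outward normal.

solid part
  facet normal 0.0000 0.0000 -1.0000
    outer loop
      vertex 9.0 23.0 0.0
      vertex 9.0 0.0 0.0
      vertex 0.0 0.0 0.0
    endloop
  endfacet
  facet normal 0.0000 0.0000 -1.0000
    outer loop
      vertex 0.0 23.0 0.0
      vertex 9.0 23.0 0.0
      vertex 0.0 0.0 0.0
    endloop
  endfacet
  facet normal 0.0000 -1.0000 0.0000
    outer loop
      vertex 0.0 0.0 0.0
      vertex 9.0 0.0 0.0
      vertex 9.0 0.0 24.0
    endloop
  endfacet
  facet normal 0.0000 -1.0000 0.0000
    outer loop
      vertex 0.0 0.0 0.0
      vertex 9.0 0.0 24.0
      vertex 0.0 0.0 24.0
    endloop
  endfacet
  facet normal 0.0000 0.7220 0.6919
    outer loop
      vertex 0.0 0.0 24.0
      vertex 9.0 0.0 24.0
      vertex 9.0 23.0 0.0
    endloop
  endfacet
  facet normal 0.0000 0.7220 0.6919
    outer loop
      vertex 0.0 0.0 24.0
      vertex 9.0 23.0 0.0
      vertex 0.0 23.0 0.0
    endloop
  endfacet
  facet normal -1.0000 0.0000 0.0000
    outer loop
      vertex 0.0 0.0 24.0
      vertex 0.0 23.0 0.0
      vertex 0.0 0.0 0.0
    endloop
  endfacet
  facet normal 1.0000 0.0000 0.0000
    outer loop
      vertex 9.0 0.0 0.0
      vertex 9.0 23.0 0.0
      vertex 9.0 0.0 24.0
    endloop
  endfacet
endsolid part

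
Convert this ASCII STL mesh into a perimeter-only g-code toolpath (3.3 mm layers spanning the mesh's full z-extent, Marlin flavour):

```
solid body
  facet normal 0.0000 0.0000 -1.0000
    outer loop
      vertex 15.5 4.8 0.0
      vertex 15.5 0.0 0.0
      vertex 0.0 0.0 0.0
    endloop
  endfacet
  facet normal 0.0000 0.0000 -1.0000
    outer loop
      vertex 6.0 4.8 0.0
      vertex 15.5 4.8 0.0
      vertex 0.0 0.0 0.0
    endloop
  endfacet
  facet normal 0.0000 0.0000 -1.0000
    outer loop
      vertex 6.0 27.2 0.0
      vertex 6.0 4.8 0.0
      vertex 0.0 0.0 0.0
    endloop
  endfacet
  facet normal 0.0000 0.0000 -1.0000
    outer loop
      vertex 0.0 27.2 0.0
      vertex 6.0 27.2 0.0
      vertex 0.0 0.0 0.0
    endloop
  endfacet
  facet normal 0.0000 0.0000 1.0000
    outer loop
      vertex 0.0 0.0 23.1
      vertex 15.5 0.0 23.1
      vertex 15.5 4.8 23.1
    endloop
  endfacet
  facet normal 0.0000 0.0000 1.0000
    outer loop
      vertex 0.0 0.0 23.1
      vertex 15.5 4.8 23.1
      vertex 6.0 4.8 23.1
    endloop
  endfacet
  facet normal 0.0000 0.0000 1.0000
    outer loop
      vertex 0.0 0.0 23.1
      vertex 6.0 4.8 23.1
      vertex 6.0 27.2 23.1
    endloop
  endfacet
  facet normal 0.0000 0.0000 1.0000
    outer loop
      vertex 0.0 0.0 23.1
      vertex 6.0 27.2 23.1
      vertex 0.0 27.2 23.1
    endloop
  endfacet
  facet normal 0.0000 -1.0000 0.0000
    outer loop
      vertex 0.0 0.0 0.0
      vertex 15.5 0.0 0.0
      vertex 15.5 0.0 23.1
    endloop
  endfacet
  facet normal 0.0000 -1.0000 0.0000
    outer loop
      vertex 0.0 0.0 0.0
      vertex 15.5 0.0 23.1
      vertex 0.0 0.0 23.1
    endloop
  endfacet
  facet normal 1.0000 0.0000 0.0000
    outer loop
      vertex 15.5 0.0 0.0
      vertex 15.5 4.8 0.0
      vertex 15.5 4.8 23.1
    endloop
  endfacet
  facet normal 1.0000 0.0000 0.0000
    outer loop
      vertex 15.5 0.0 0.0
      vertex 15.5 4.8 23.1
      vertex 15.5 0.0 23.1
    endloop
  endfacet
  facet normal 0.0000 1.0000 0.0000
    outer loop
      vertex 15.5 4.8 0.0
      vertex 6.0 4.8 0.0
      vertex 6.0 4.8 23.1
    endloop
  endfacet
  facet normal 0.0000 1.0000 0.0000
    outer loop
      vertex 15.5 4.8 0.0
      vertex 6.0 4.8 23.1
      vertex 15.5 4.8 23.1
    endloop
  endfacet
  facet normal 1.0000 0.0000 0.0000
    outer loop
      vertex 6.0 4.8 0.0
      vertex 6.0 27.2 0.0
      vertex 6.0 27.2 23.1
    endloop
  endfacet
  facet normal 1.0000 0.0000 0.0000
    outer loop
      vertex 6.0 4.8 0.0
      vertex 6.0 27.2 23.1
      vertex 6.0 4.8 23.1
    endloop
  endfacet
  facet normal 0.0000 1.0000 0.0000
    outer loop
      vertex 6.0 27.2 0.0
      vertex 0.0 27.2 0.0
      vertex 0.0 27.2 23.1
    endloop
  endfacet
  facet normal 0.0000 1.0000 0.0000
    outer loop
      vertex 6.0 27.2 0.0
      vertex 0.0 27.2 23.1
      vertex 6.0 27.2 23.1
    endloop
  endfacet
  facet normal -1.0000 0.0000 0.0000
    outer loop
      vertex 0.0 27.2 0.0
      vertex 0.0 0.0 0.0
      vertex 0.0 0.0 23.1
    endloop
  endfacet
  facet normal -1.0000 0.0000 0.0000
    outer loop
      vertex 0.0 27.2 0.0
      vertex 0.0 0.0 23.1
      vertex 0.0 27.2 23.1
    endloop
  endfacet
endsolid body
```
; perimeter-only toolpath
G21 ; units = mm
G90 ; absolute positioning
G28 ; home
; layer 1
G0 Z3.3
G0 X0.0 Y0.0
G1 X15.5 Y0.0
G1 X15.5 Y4.8
G1 X6.0 Y4.8
G1 X6.0 Y27.2
G1 X0.0 Y27.2
G1 X0.0 Y0.0
; layer 2
G0 Z6.6
G0 X0.0 Y0.0
G1 X15.5 Y0.0
G1 X15.5 Y4.8
G1 X6.0 Y4.8
G1 X6.0 Y27.2
G1 X0.0 Y27.2
G1 X0.0 Y0.0
; layer 3
G0 Z9.9
G0 X0.0 Y0.0
G1 X15.5 Y0.0
G1 X15.5 Y4.8
G1 X6.0 Y4.8
G1 X6.0 Y27.2
G1 X0.0 Y27.2
G1 X0.0 Y0.0
; layer 4
G0 Z13.2
G0 X0.0 Y0.0
G1 X15.5 Y0.0
G1 X15.5 Y4.8
G1 X6.0 Y4.8
G1 X6.0 Y27.2
G1 X0.0 Y27.2
G1 X0.0 Y0.0
; layer 5
G0 Z16.5
G0 X0.0 Y0.0
G1 X15.5 Y0.0
G1 X15.5 Y4.8
G1 X6.0 Y4.8
G1 X6.0 Y27.2
G1 X0.0 Y27.2
G1 X0.0 Y0.0
; layer 6
G0 Z19.8
G0 X0.0 Y0.0
G1 X15.5 Y0.0
G1 X15.5 Y4.8
G1 X6.0 Y4.8
G1 X6.0 Y27.2
G1 X0.0 Y27.2
G1 X0.0 Y0.0
; layer 7
G0 Z23.1
G0 X0.0 Y0.0
G1 X15.5 Y0.0
G1 X15.5 Y4.8
G1 X6.0 Y4.8
G1 X6.0 Y27.2
G1 X0.0 Y27.2
G1 X0.0 Y0.0
M2 ; end

The solid is an L-shaped prism: outer 15.5 × 27.2 mm, arm thicknesses ≈ 4.8 mm (horizontal) and 6 mm (vertical), extruded 23.1 mm in z. Slicing at Δz = 3.3 mm — 7 equal slices spanning the solid's height, so layer i sits at z = i·h/7 — gives 7 non-empty perimeters. Each is a 6-segment closed polygon; G0 lifts to the layer z and rapids to the start vertex, then G1 traces the edges.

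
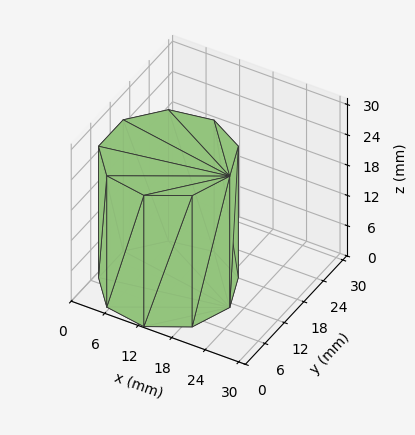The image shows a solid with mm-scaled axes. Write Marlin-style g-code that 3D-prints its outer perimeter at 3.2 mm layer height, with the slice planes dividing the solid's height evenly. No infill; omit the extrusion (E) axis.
Reading the render: the shape is a regular 9-sided prism (a cylinder approximated with 9 flat sides), circumscribed radius ≈ 11 mm, height ≈ 26 mm (dimensions read to the nearest mm from the axis ticks). For the g-code, the solid's height is divided into equal slices at the stated Δz and each level perimeter traced with G1 moves after a G0 lift.

; perimeter-only toolpath
G21 ; units = mm
G90 ; absolute positioning
G28 ; home
; layer 1
G0 Z3.2
G0 X22.0 Y11.0
G1 X19.4 Y18.1
G1 X12.9 Y21.8
G1 X5.5 Y20.5
G1 X0.7 Y14.8
G1 X0.7 Y7.2
G1 X5.5 Y1.5
G1 X12.9 Y0.2
G1 X19.4 Y3.9
G1 X22.0 Y11.0
; layer 2
G0 Z6.5
G0 X22.0 Y11.0
G1 X19.4 Y18.1
G1 X12.9 Y21.8
G1 X5.5 Y20.5
G1 X0.7 Y14.8
G1 X0.7 Y7.2
G1 X5.5 Y1.5
G1 X12.9 Y0.2
G1 X19.4 Y3.9
G1 X22.0 Y11.0
; layer 3
G0 Z9.8
G0 X22.0 Y11.0
G1 X19.4 Y18.1
G1 X12.9 Y21.8
G1 X5.5 Y20.5
G1 X0.7 Y14.8
G1 X0.7 Y7.2
G1 X5.5 Y1.5
G1 X12.9 Y0.2
G1 X19.4 Y3.9
G1 X22.0 Y11.0
; layer 4
G0 Z13.0
G0 X22.0 Y11.0
G1 X19.4 Y18.1
G1 X12.9 Y21.8
G1 X5.5 Y20.5
G1 X0.7 Y14.8
G1 X0.7 Y7.2
G1 X5.5 Y1.5
G1 X12.9 Y0.2
G1 X19.4 Y3.9
G1 X22.0 Y11.0
; layer 5
G0 Z16.2
G0 X22.0 Y11.0
G1 X19.4 Y18.1
G1 X12.9 Y21.8
G1 X5.5 Y20.5
G1 X0.7 Y14.8
G1 X0.7 Y7.2
G1 X5.5 Y1.5
G1 X12.9 Y0.2
G1 X19.4 Y3.9
G1 X22.0 Y11.0
; layer 6
G0 Z19.5
G0 X22.0 Y11.0
G1 X19.4 Y18.1
G1 X12.9 Y21.8
G1 X5.5 Y20.5
G1 X0.7 Y14.8
G1 X0.7 Y7.2
G1 X5.5 Y1.5
G1 X12.9 Y0.2
G1 X19.4 Y3.9
G1 X22.0 Y11.0
; layer 7
G0 Z22.8
G0 X22.0 Y11.0
G1 X19.4 Y18.1
G1 X12.9 Y21.8
G1 X5.5 Y20.5
G1 X0.7 Y14.8
G1 X0.7 Y7.2
G1 X5.5 Y1.5
G1 X12.9 Y0.2
G1 X19.4 Y3.9
G1 X22.0 Y11.0
; layer 8
G0 Z26.0
G0 X22.0 Y11.0
G1 X19.4 Y18.1
G1 X12.9 Y21.8
G1 X5.5 Y20.5
G1 X0.7 Y14.8
G1 X0.7 Y7.2
G1 X5.5 Y1.5
G1 X12.9 Y0.2
G1 X19.4 Y3.9
G1 X22.0 Y11.0
M2 ; end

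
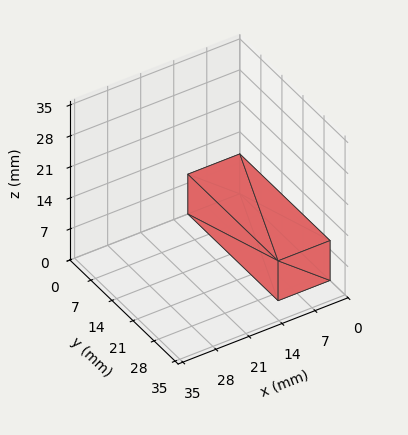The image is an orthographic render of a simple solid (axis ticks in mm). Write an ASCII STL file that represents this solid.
Reading the render: the shape is a rectangular box, roughly 11 × 30 mm footprint and 9 mm tall (dimensions read to the nearest mm from the axis ticks). For the STL, each face is triangulated and given an outward normal.

solid part
  facet normal 0.0000 0.0000 -1.0000
    outer loop
      vertex 11.00 30.00 0.00
      vertex 11.00 0.00 0.00
      vertex 0.00 0.00 0.00
    endloop
  endfacet
  facet normal 0.0000 0.0000 -1.0000
    outer loop
      vertex 0.00 30.00 0.00
      vertex 11.00 30.00 0.00
      vertex 0.00 0.00 0.00
    endloop
  endfacet
  facet normal 0.0000 0.0000 1.0000
    outer loop
      vertex 0.00 0.00 9.00
      vertex 11.00 0.00 9.00
      vertex 11.00 30.00 9.00
    endloop
  endfacet
  facet normal 0.0000 0.0000 1.0000
    outer loop
      vertex 0.00 0.00 9.00
      vertex 11.00 30.00 9.00
      vertex 0.00 30.00 9.00
    endloop
  endfacet
  facet normal 0.0000 -1.0000 0.0000
    outer loop
      vertex 0.00 0.00 0.00
      vertex 11.00 0.00 0.00
      vertex 11.00 0.00 9.00
    endloop
  endfacet
  facet normal 0.0000 -1.0000 0.0000
    outer loop
      vertex 0.00 0.00 0.00
      vertex 11.00 0.00 9.00
      vertex 0.00 0.00 9.00
    endloop
  endfacet
  facet normal 0.0000 1.0000 0.0000
    outer loop
      vertex 11.00 30.00 9.00
      vertex 11.00 30.00 0.00
      vertex 0.00 30.00 0.00
    endloop
  endfacet
  facet normal 0.0000 1.0000 0.0000
    outer loop
      vertex 0.00 30.00 9.00
      vertex 11.00 30.00 9.00
      vertex 0.00 30.00 0.00
    endloop
  endfacet
  facet normal -1.0000 0.0000 0.0000
    outer loop
      vertex 0.00 30.00 9.00
      vertex 0.00 30.00 0.00
      vertex 0.00 0.00 0.00
    endloop
  endfacet
  facet normal -1.0000 0.0000 0.0000
    outer loop
      vertex 0.00 0.00 9.00
      vertex 0.00 30.00 9.00
      vertex 0.00 0.00 0.00
    endloop
  endfacet
  facet normal 1.0000 0.0000 0.0000
    outer loop
      vertex 11.00 0.00 0.00
      vertex 11.00 30.00 0.00
      vertex 11.00 30.00 9.00
    endloop
  endfacet
  facet normal 1.0000 0.0000 0.0000
    outer loop
      vertex 11.00 0.00 0.00
      vertex 11.00 30.00 9.00
      vertex 11.00 0.00 9.00
    endloop
  endfacet
endsolid part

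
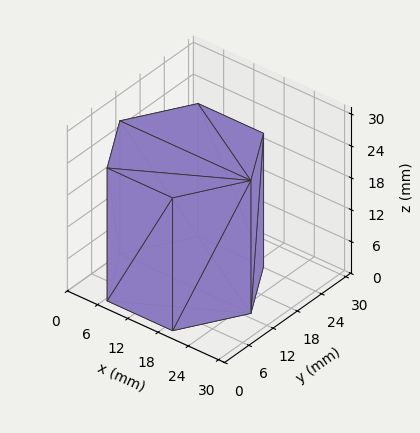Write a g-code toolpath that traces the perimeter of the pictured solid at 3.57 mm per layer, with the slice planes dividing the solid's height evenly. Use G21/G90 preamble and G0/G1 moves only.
Reading the render: the shape is a regular 6-sided prism (a cylinder approximated with 6 flat sides), circumscribed radius ≈ 13 mm, height ≈ 25 mm (dimensions read to the nearest mm from the axis ticks). For the g-code, the solid's height is divided into equal slices at the stated Δz and each level perimeter traced with G1 moves after a G0 lift.

; perimeter-only toolpath
G21 ; units = mm
G90 ; absolute positioning
G28 ; home
; layer 1
G0 Z3.57
G0 X26.00 Y13.00
G1 X19.50 Y24.26
G1 X6.50 Y24.26
G1 X0.00 Y13.00
G1 X6.50 Y1.74
G1 X19.50 Y1.74
G1 X26.00 Y13.00
; layer 2
G0 Z7.14
G0 X26.00 Y13.00
G1 X19.50 Y24.26
G1 X6.50 Y24.26
G1 X0.00 Y13.00
G1 X6.50 Y1.74
G1 X19.50 Y1.74
G1 X26.00 Y13.00
; layer 3
G0 Z10.71
G0 X26.00 Y13.00
G1 X19.50 Y24.26
G1 X6.50 Y24.26
G1 X0.00 Y13.00
G1 X6.50 Y1.74
G1 X19.50 Y1.74
G1 X26.00 Y13.00
; layer 4
G0 Z14.29
G0 X26.00 Y13.00
G1 X19.50 Y24.26
G1 X6.50 Y24.26
G1 X0.00 Y13.00
G1 X6.50 Y1.74
G1 X19.50 Y1.74
G1 X26.00 Y13.00
; layer 5
G0 Z17.86
G0 X26.00 Y13.00
G1 X19.50 Y24.26
G1 X6.50 Y24.26
G1 X0.00 Y13.00
G1 X6.50 Y1.74
G1 X19.50 Y1.74
G1 X26.00 Y13.00
; layer 6
G0 Z21.43
G0 X26.00 Y13.00
G1 X19.50 Y24.26
G1 X6.50 Y24.26
G1 X0.00 Y13.00
G1 X6.50 Y1.74
G1 X19.50 Y1.74
G1 X26.00 Y13.00
; layer 7
G0 Z25.00
G0 X26.00 Y13.00
G1 X19.50 Y24.26
G1 X6.50 Y24.26
G1 X0.00 Y13.00
G1 X6.50 Y1.74
G1 X19.50 Y1.74
G1 X26.00 Y13.00
M2 ; end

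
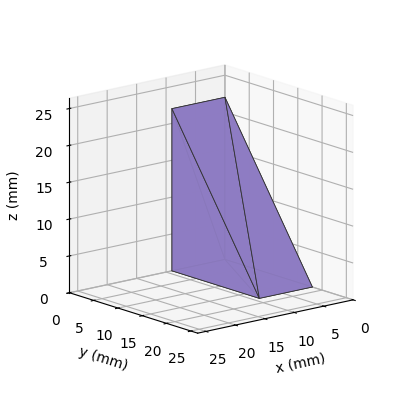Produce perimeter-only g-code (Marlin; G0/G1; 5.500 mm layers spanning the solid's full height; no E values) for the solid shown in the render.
Reading the render: the shape is a wedge (ramp): 9 × 18 mm base, rising to 22 mm along the y=0 edge and sloping linearly to z=0 at y=18 (dimensions read to the nearest mm from the axis ticks). For the g-code, the solid's height is divided into equal slices at the stated Δz and each level perimeter traced with G1 moves after a G0 lift.

; perimeter-only toolpath
G21 ; units = mm
G90 ; absolute positioning
G28 ; home
; layer 1
G0 Z5.500
G0 X0.000 Y0.000
G1 X9.000 Y0.000
G1 X9.000 Y13.500
G1 X0.000 Y13.500
G1 X0.000 Y0.000
; layer 2
G0 Z11.000
G0 X0.000 Y0.000
G1 X9.000 Y0.000
G1 X9.000 Y9.000
G1 X0.000 Y9.000
G1 X0.000 Y0.000
; layer 3
G0 Z16.500
G0 X0.000 Y0.000
G1 X9.000 Y0.000
G1 X9.000 Y4.500
G1 X0.000 Y4.500
G1 X0.000 Y0.000
M2 ; end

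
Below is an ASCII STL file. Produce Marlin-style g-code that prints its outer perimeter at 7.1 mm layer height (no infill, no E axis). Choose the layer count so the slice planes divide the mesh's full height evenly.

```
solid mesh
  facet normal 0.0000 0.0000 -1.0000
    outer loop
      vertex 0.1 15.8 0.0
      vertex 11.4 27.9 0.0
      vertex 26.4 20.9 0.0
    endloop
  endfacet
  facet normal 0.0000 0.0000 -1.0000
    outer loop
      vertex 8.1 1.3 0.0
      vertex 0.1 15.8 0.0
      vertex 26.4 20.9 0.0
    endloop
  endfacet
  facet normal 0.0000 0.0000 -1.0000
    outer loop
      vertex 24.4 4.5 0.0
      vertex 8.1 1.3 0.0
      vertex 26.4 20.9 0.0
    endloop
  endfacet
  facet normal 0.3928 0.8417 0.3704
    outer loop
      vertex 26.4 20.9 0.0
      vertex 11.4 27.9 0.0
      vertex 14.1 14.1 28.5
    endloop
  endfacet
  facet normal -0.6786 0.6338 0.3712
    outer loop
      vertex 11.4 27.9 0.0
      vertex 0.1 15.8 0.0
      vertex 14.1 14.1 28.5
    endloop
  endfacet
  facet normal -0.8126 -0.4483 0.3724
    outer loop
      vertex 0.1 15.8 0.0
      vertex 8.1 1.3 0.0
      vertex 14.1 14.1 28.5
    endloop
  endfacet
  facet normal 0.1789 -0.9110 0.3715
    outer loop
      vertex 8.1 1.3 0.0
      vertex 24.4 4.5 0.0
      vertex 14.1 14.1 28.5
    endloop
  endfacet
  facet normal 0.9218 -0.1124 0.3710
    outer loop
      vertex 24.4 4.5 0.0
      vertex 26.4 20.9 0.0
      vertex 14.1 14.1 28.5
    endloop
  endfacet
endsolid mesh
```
; perimeter-only toolpath
G21 ; units = mm
G90 ; absolute positioning
G28 ; home
; layer 1
G0 Z7.1
G0 X23.3 Y19.2
G1 X12.1 Y24.4
G1 X3.6 Y15.4
G1 X9.6 Y4.5
G1 X21.8 Y6.9
G1 X23.3 Y19.2
; layer 2
G0 Z14.2
G0 X20.2 Y17.5
G1 X12.8 Y21.0
G1 X7.1 Y14.9
G1 X11.1 Y7.7
G1 X19.2 Y9.3
G1 X20.2 Y17.5
; layer 3
G0 Z21.4
G0 X17.2 Y15.8
G1 X13.4 Y17.5
G1 X10.6 Y14.5
G1 X12.6 Y10.9
G1 X16.7 Y11.7
G1 X17.2 Y15.8
M2 ; end

The solid is a regular 5-sided pyramid, base circumscribed radius ≈ 14.1 mm, apex at z ≈ 28.5 mm. Slicing at Δz = 7.1 mm — 4 equal slices spanning the solid's height, so layer i sits at z = i·h/4 — gives 3 non-empty perimeters. Each is a 5-segment closed polygon; G0 lifts to the layer z and rapids to the start vertex, then G1 traces the edges. The cross-section shrinks linearly with z (the slice at the apex is degenerate and omitted).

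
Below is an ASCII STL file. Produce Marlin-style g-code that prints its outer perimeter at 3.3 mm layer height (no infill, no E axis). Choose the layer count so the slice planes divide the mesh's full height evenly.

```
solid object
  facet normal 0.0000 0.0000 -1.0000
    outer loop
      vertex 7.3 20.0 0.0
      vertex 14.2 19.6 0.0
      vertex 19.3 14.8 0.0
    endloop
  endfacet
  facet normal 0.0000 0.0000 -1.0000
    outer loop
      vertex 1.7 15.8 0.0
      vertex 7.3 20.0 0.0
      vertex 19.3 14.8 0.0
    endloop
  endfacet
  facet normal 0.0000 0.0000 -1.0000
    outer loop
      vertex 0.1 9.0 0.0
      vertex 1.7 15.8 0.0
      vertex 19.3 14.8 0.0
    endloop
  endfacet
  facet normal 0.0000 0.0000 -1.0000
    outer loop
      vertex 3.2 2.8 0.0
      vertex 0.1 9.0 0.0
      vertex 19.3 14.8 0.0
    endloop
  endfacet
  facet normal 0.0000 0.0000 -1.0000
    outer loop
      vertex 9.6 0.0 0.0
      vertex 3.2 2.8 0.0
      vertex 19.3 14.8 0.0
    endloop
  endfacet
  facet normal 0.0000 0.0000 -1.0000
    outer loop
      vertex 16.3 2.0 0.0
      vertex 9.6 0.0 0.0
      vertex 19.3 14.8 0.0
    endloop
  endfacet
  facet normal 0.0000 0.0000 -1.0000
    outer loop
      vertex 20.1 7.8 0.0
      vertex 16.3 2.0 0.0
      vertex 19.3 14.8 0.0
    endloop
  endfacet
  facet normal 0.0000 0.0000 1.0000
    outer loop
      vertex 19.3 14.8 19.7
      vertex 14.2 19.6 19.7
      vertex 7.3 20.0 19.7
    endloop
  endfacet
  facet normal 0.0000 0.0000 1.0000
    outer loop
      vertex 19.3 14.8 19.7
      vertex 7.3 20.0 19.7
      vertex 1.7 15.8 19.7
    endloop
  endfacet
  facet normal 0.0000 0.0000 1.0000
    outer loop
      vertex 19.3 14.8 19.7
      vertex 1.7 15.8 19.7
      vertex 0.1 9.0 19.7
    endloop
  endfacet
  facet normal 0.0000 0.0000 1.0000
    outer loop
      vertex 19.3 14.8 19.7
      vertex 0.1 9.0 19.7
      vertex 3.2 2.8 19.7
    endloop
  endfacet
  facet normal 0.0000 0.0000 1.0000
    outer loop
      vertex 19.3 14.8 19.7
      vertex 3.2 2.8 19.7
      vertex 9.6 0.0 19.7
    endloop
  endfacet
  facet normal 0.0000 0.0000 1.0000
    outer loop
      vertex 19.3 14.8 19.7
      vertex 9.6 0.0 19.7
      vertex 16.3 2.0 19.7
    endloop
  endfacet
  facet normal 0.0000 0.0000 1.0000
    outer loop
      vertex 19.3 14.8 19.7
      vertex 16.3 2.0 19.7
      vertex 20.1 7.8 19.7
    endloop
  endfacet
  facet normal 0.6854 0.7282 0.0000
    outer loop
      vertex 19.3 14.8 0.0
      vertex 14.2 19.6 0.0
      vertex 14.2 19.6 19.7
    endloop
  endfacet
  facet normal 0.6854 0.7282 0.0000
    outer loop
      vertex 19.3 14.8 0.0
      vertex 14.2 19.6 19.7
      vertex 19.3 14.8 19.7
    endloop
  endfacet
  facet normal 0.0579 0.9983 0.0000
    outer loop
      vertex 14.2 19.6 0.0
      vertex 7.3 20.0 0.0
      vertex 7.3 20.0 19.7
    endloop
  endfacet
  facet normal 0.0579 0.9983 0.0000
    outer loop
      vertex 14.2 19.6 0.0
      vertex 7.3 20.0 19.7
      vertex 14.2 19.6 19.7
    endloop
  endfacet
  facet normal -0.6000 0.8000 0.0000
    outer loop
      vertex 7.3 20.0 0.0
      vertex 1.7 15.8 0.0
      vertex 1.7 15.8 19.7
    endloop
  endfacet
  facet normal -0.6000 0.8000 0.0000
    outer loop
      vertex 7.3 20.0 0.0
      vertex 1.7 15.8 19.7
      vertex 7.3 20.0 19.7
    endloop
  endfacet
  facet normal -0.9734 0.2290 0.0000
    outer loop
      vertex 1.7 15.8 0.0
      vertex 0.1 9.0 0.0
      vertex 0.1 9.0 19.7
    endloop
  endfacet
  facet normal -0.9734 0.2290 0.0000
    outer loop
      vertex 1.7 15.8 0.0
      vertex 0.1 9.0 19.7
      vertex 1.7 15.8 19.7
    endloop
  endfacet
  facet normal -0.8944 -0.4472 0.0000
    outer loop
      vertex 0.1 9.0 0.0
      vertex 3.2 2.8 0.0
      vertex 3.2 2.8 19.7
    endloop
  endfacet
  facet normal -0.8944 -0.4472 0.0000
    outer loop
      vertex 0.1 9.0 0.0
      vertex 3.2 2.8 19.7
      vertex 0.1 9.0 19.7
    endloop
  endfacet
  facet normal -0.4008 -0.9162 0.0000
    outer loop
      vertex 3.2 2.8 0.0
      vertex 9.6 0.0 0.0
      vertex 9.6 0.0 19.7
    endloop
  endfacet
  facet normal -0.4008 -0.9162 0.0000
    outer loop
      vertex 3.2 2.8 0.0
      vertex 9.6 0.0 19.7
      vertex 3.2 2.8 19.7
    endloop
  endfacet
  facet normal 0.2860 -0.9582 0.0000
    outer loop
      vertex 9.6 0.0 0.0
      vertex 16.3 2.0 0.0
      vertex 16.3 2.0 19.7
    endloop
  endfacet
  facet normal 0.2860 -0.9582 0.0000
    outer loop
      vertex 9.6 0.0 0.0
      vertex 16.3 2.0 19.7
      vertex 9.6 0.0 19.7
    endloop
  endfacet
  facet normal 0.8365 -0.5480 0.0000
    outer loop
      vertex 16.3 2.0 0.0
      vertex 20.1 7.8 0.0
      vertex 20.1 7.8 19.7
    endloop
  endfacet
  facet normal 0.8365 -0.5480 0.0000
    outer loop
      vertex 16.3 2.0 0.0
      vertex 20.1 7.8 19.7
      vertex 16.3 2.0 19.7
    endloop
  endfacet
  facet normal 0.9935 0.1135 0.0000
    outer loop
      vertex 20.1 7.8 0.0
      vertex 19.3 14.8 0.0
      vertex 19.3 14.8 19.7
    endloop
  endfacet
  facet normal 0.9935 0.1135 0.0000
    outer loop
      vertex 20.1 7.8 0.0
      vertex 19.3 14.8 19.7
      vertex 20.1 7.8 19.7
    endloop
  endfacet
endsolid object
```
; perimeter-only toolpath
G21 ; units = mm
G90 ; absolute positioning
G28 ; home
; layer 1
G0 Z3.3
G0 X19.3 Y14.8
G1 X14.2 Y19.6
G1 X7.3 Y20.0
G1 X1.7 Y15.8
G1 X0.1 Y9.0
G1 X3.2 Y2.8
G1 X9.6 Y0.0
G1 X16.3 Y2.0
G1 X20.1 Y7.8
G1 X19.3 Y14.8
; layer 2
G0 Z6.6
G0 X19.3 Y14.8
G1 X14.2 Y19.6
G1 X7.3 Y20.0
G1 X1.7 Y15.8
G1 X0.1 Y9.0
G1 X3.2 Y2.8
G1 X9.6 Y0.0
G1 X16.3 Y2.0
G1 X20.1 Y7.8
G1 X19.3 Y14.8
; layer 3
G0 Z9.8
G0 X19.3 Y14.8
G1 X14.2 Y19.6
G1 X7.3 Y20.0
G1 X1.7 Y15.8
G1 X0.1 Y9.0
G1 X3.2 Y2.8
G1 X9.6 Y0.0
G1 X16.3 Y2.0
G1 X20.1 Y7.8
G1 X19.3 Y14.8
; layer 4
G0 Z13.1
G0 X19.3 Y14.8
G1 X14.2 Y19.6
G1 X7.3 Y20.0
G1 X1.7 Y15.8
G1 X0.1 Y9.0
G1 X3.2 Y2.8
G1 X9.6 Y0.0
G1 X16.3 Y2.0
G1 X20.1 Y7.8
G1 X19.3 Y14.8
; layer 5
G0 Z16.4
G0 X19.3 Y14.8
G1 X14.2 Y19.6
G1 X7.3 Y20.0
G1 X1.7 Y15.8
G1 X0.1 Y9.0
G1 X3.2 Y2.8
G1 X9.6 Y0.0
G1 X16.3 Y2.0
G1 X20.1 Y7.8
G1 X19.3 Y14.8
; layer 6
G0 Z19.7
G0 X19.3 Y14.8
G1 X14.2 Y19.6
G1 X7.3 Y20.0
G1 X1.7 Y15.8
G1 X0.1 Y9.0
G1 X3.2 Y2.8
G1 X9.6 Y0.0
G1 X16.3 Y2.0
G1 X20.1 Y7.8
G1 X19.3 Y14.8
M2 ; end

The solid is a regular 9-sided prism (a cylinder approximated with 9 flat sides), circumscribed radius ≈ 10.2 mm, height ≈ 19.7 mm. Slicing at Δz = 3.3 mm — 6 equal slices spanning the solid's height, so layer i sits at z = i·h/6 — gives 6 non-empty perimeters. Each is a 9-segment closed polygon; G0 lifts to the layer z and rapids to the start vertex, then G1 traces the edges.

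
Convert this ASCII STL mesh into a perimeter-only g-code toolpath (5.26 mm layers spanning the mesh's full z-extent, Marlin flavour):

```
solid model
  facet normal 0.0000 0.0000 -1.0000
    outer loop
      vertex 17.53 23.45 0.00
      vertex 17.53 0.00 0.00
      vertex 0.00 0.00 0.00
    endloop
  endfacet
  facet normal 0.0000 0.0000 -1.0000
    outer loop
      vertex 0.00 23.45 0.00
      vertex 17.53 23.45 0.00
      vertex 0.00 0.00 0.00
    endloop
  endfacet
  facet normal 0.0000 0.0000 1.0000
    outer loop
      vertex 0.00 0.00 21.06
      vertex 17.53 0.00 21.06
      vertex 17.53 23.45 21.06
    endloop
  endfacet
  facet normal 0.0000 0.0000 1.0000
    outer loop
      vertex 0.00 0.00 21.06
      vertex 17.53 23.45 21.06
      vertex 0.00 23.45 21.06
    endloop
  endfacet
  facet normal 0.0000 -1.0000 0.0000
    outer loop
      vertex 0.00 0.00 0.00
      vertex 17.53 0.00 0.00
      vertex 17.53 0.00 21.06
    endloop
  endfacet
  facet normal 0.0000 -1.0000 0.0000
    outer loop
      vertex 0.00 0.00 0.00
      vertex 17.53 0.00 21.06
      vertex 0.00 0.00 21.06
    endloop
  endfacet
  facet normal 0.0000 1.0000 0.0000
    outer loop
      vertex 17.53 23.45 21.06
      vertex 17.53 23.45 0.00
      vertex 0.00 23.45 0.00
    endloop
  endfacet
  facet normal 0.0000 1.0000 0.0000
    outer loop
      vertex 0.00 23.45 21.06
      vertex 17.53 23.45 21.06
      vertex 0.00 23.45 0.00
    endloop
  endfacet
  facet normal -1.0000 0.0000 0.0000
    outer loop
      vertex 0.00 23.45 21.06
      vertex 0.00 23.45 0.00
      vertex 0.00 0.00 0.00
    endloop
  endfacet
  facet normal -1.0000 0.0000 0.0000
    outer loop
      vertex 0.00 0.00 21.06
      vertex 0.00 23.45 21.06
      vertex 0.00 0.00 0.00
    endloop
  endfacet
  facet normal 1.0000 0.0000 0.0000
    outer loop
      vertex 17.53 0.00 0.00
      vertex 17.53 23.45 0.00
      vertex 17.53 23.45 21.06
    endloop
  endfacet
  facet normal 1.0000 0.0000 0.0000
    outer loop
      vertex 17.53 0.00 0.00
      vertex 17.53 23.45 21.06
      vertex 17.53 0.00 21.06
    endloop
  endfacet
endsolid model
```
; perimeter-only toolpath
G21 ; units = mm
G90 ; absolute positioning
G28 ; home
; layer 1
G0 Z5.26
G0 X0.00 Y0.00
G1 X17.53 Y0.00
G1 X17.53 Y23.45
G1 X0.00 Y23.45
G1 X0.00 Y0.00
; layer 2
G0 Z10.53
G0 X0.00 Y0.00
G1 X17.53 Y0.00
G1 X17.53 Y23.45
G1 X0.00 Y23.45
G1 X0.00 Y0.00
; layer 3
G0 Z15.79
G0 X0.00 Y0.00
G1 X17.53 Y0.00
G1 X17.53 Y23.45
G1 X0.00 Y23.45
G1 X0.00 Y0.00
; layer 4
G0 Z21.06
G0 X0.00 Y0.00
G1 X17.53 Y0.00
G1 X17.53 Y23.45
G1 X0.00 Y23.45
G1 X0.00 Y0.00
M2 ; end

The solid is a rectangular box, roughly 17.5 × 23.4 mm footprint and 21.1 mm tall. Slicing at Δz = 5.26 mm — 4 equal slices spanning the solid's height, so layer i sits at z = i·h/4 — gives 4 non-empty perimeters. Each is a 4-segment closed polygon; G0 lifts to the layer z and rapids to the start vertex, then G1 traces the edges.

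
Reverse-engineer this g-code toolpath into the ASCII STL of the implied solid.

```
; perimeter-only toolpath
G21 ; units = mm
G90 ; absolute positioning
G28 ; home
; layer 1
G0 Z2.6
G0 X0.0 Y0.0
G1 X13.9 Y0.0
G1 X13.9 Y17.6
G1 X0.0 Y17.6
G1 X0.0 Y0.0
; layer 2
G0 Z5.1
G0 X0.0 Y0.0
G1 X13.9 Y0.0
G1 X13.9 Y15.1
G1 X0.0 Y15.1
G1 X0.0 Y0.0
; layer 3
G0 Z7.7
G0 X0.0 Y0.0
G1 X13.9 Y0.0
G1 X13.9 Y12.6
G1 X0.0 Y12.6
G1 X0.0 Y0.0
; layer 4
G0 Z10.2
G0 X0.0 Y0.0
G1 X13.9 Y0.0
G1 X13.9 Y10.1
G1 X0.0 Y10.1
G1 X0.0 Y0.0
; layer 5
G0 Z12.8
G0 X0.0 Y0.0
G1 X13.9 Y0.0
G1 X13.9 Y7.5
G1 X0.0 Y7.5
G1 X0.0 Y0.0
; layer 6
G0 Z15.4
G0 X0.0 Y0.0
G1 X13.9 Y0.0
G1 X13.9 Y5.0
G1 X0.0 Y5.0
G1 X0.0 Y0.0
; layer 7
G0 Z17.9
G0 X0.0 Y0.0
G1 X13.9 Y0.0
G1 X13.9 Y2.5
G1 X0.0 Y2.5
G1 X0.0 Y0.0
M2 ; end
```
solid part
  facet normal 0.0000 0.0000 -1.0000
    outer loop
      vertex 13.9 20.1 0.0
      vertex 13.9 0.0 0.0
      vertex 0.0 0.0 0.0
    endloop
  endfacet
  facet normal 0.0000 0.0000 -1.0000
    outer loop
      vertex 0.0 20.1 0.0
      vertex 13.9 20.1 0.0
      vertex 0.0 0.0 0.0
    endloop
  endfacet
  facet normal 0.0000 -1.0000 0.0000
    outer loop
      vertex 0.0 0.0 0.0
      vertex 13.9 0.0 0.0
      vertex 13.9 0.0 20.5
    endloop
  endfacet
  facet normal 0.0000 -1.0000 0.0000
    outer loop
      vertex 0.0 0.0 0.0
      vertex 13.9 0.0 20.5
      vertex 0.0 0.0 20.5
    endloop
  endfacet
  facet normal 0.0000 0.7140 0.7001
    outer loop
      vertex 0.0 0.0 20.5
      vertex 13.9 0.0 20.5
      vertex 13.9 20.1 0.0
    endloop
  endfacet
  facet normal 0.0000 0.7140 0.7001
    outer loop
      vertex 0.0 0.0 20.5
      vertex 13.9 20.1 0.0
      vertex 0.0 20.1 0.0
    endloop
  endfacet
  facet normal -1.0000 0.0000 0.0000
    outer loop
      vertex 0.0 0.0 20.5
      vertex 0.0 20.1 0.0
      vertex 0.0 0.0 0.0
    endloop
  endfacet
  facet normal 1.0000 0.0000 0.0000
    outer loop
      vertex 13.9 0.0 0.0
      vertex 13.9 20.1 0.0
      vertex 13.9 0.0 20.5
    endloop
  endfacet
endsolid part

The G0 Z moves step by Δz≈2.6 mm. The G1 loops shrink linearly with z, so the solid tapers from its base footprint up to z≈20.5. Closing with a flat bottom cap and the tapered top and triangulating gives 8 facets — a wedge (ramp): 13.9 × 20.1 mm base, rising to 20.5 mm along the y=0 edge and sloping linearly to z=0 at y=20.1.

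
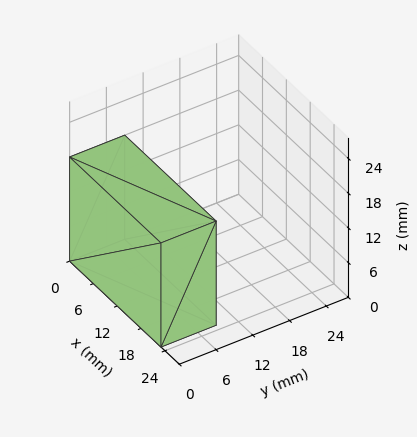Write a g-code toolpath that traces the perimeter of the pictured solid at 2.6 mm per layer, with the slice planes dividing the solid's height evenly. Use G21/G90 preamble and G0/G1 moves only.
Reading the render: the shape is a rectangular box, roughly 23 × 9 mm footprint and 18 mm tall (dimensions read to the nearest mm from the axis ticks). For the g-code, the solid's height is divided into equal slices at the stated Δz and each level perimeter traced with G1 moves after a G0 lift.

; perimeter-only toolpath
G21 ; units = mm
G90 ; absolute positioning
G28 ; home
; layer 1
G0 Z2.6
G0 X0.0 Y0.0
G1 X23.0 Y0.0
G1 X23.0 Y9.0
G1 X0.0 Y9.0
G1 X0.0 Y0.0
; layer 2
G0 Z5.1
G0 X0.0 Y0.0
G1 X23.0 Y0.0
G1 X23.0 Y9.0
G1 X0.0 Y9.0
G1 X0.0 Y0.0
; layer 3
G0 Z7.7
G0 X0.0 Y0.0
G1 X23.0 Y0.0
G1 X23.0 Y9.0
G1 X0.0 Y9.0
G1 X0.0 Y0.0
; layer 4
G0 Z10.3
G0 X0.0 Y0.0
G1 X23.0 Y0.0
G1 X23.0 Y9.0
G1 X0.0 Y9.0
G1 X0.0 Y0.0
; layer 5
G0 Z12.9
G0 X0.0 Y0.0
G1 X23.0 Y0.0
G1 X23.0 Y9.0
G1 X0.0 Y9.0
G1 X0.0 Y0.0
; layer 6
G0 Z15.4
G0 X0.0 Y0.0
G1 X23.0 Y0.0
G1 X23.0 Y9.0
G1 X0.0 Y9.0
G1 X0.0 Y0.0
; layer 7
G0 Z18.0
G0 X0.0 Y0.0
G1 X23.0 Y0.0
G1 X23.0 Y9.0
G1 X0.0 Y9.0
G1 X0.0 Y0.0
M2 ; end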